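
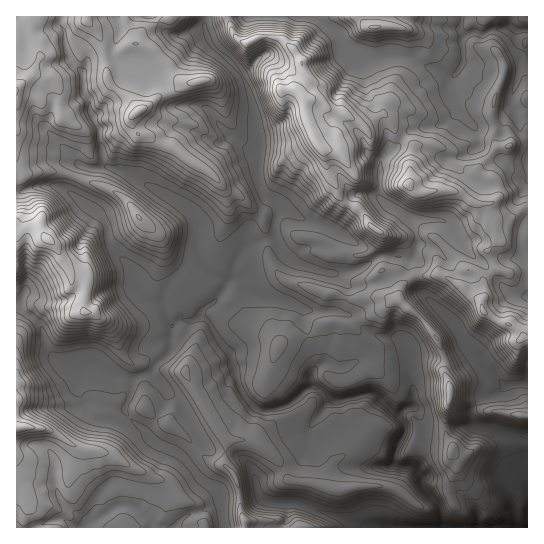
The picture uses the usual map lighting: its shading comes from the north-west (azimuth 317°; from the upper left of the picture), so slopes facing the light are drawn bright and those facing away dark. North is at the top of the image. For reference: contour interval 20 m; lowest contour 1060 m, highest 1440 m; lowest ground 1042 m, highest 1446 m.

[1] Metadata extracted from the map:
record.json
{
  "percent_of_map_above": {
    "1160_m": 95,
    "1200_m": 75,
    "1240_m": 48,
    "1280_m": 30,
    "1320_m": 17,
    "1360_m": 6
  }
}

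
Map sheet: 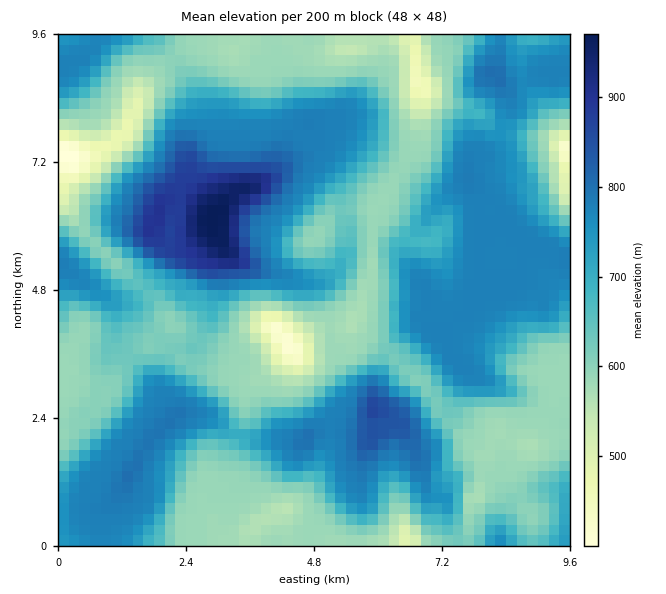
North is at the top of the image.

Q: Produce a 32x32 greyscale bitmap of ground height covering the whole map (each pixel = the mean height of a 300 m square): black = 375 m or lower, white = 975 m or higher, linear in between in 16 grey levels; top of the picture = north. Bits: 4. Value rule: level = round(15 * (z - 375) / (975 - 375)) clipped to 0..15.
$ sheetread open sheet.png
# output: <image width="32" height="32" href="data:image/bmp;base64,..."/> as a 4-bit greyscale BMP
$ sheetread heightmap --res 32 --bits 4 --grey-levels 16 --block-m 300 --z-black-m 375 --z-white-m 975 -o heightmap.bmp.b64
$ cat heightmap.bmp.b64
<image width="32" height="32" href="data:image/bmp;base64,Qk12AgAAAAAAAHYAAAAoAAAAIAAAACAAAAABAAQAAAAAAAACAAATCwAAEwsAABAAAAAAAAAAAAAAABEREQAiIiIAMzMzAERERABVVVUAZmZmAHd3dwCIiIgAmZmZAKqqqgC7u7sAzMzMAN3d3QDu7u4A////AJqqqHVVVVVVVVVTRmZ5h3mqqql1VVVVVVZ3ZGeGaHZoqqqqllVVVVVomXaJllZmaJqqqpdVVVVmeaqHqpZVZniaqrqXZVVniIqqmaqGVVZneKqqqGZmeaqau6q6dlVVVmeaqqmHeJqrqry7unVVVVVmaaq6qZeJqqq8zLhmVVVVVmeaqqqGZ3iqvMumdmZlVVVmeqqYZVVWiau5doiYdlVVZnmYdlVVRFeal2eaqXVVVWZndmZVUyNVZ3Z5qqhmVVVnZmZmZUISVVVnmqqphmZlZ3ZmZ2UxJFVVaaqqqZiHdniHZnh1Q0VVVWmqqqqqqYmZh3iIh2d4dlVpqqqqqqmqmHeJq7qqqphlaaqqqqqqqoZ5rM3dupiIdXmpmqqqqpdnm83e7bp2Z3V4iJqqqqp2eb3d7+yqhlZ1Z4iaqqqpVYq93e/8updmZVaJmqqqh0V5vN3v/supd2VWiaqqqXU0WKvN3u7suph2VniqqpljEjaKvMzM3Lqph2VnqqqYYxEjWKzLu7u6qph1Vpqql1IjMzabuqqqqqqpdVaKqpdTVVQ1iqqqqqqqqXVVeYmYZXZlNGiZmYmaqql1NGeKqYiYZURXiHdmd3iHZCNpqqqqqoZVVmZVVVVVZlQkaLuqqqqoZmZVVVVVVVVUNVeqqqqqqYd2VVVVVVVFVDVnmpiZ"/>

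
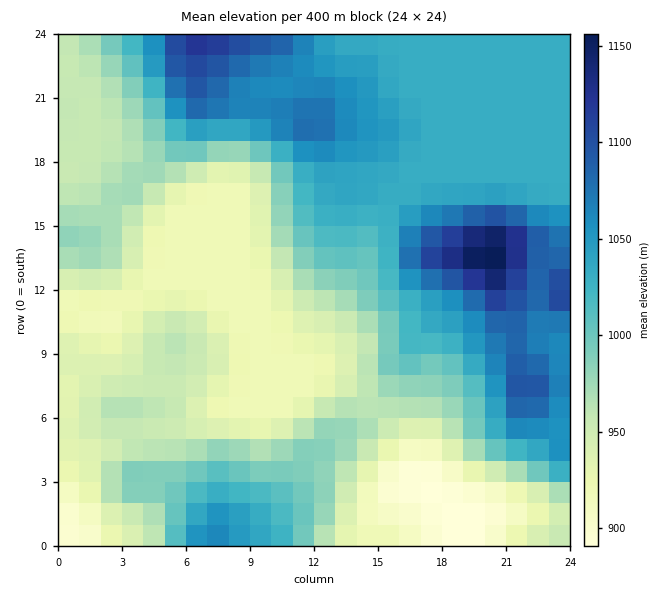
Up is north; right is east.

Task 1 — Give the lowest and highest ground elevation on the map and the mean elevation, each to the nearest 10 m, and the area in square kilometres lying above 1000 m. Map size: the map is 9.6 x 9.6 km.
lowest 890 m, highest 1160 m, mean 990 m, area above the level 41.8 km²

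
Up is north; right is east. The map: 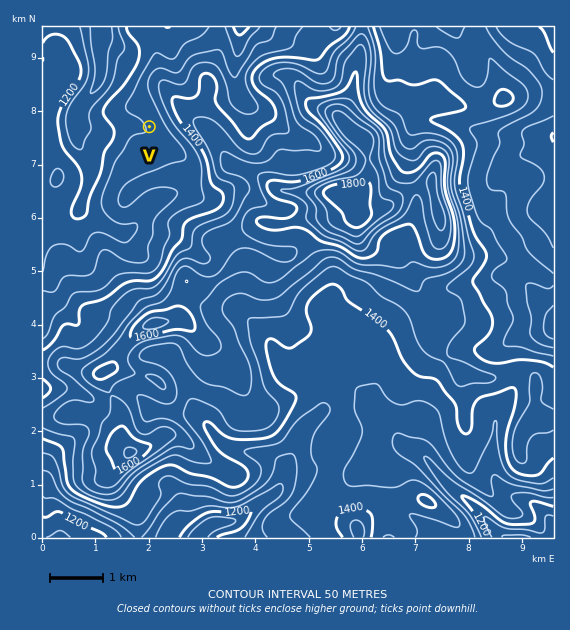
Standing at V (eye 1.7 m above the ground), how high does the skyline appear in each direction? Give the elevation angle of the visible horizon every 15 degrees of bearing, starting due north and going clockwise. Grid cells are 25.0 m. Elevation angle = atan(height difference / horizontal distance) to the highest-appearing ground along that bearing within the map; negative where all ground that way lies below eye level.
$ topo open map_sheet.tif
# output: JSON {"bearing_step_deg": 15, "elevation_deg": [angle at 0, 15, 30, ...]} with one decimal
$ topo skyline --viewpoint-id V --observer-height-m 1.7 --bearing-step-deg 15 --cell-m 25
{"bearing_step_deg": 15, "elevation_deg": [3.8, 7.6, 10.9, 13.3, 14.5, 14.3, 12.9, 10.4, 8.8, 6.9, 6.5, 6.5, 6.3, 3.6, 1.8, 0.7, -0.1, -0.6, -0.8, -0.5, -0.9, 0.1, 0.9, 1.7]}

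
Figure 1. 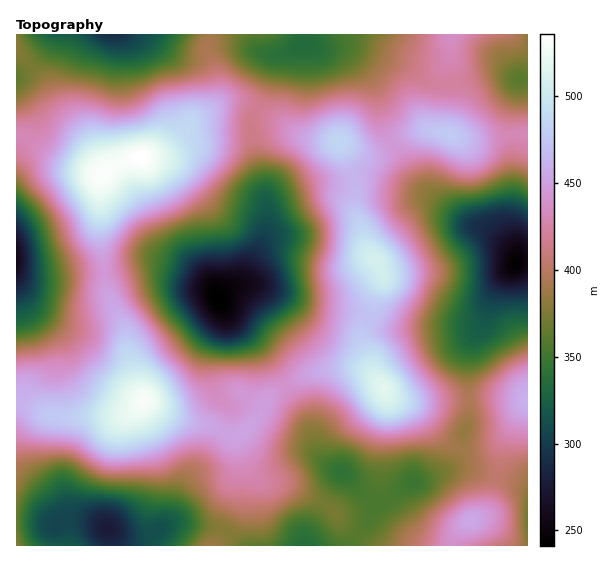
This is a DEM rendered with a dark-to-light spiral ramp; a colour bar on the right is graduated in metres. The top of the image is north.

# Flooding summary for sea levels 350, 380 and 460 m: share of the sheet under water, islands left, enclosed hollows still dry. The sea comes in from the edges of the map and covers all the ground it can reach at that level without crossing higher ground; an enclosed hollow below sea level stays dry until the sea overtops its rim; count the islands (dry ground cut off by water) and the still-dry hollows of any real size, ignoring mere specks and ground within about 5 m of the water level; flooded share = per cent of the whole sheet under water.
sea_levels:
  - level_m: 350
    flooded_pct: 12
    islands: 0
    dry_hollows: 2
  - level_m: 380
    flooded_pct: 25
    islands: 0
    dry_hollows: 1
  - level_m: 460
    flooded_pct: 82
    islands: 3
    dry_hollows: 0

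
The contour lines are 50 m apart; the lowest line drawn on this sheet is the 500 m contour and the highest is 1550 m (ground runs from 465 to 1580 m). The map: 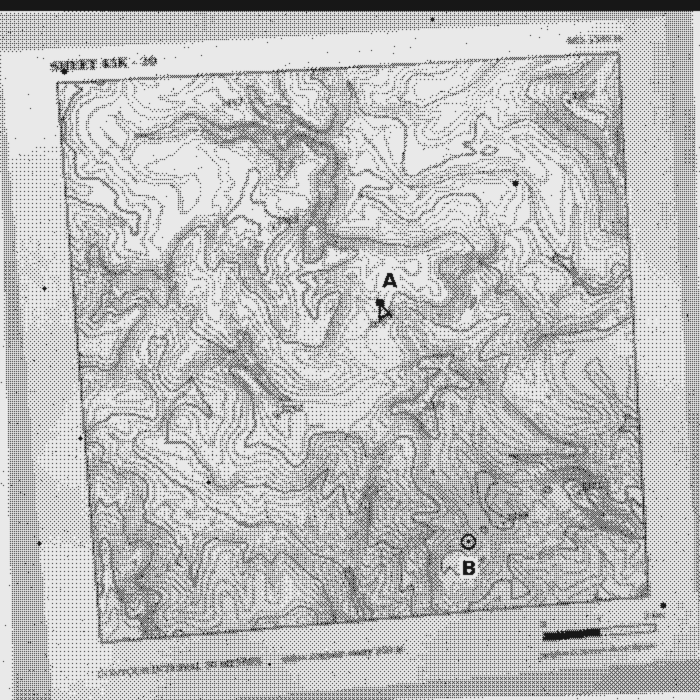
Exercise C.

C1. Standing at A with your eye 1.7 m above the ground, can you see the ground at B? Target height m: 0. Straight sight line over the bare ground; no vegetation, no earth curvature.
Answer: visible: false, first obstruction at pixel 404 368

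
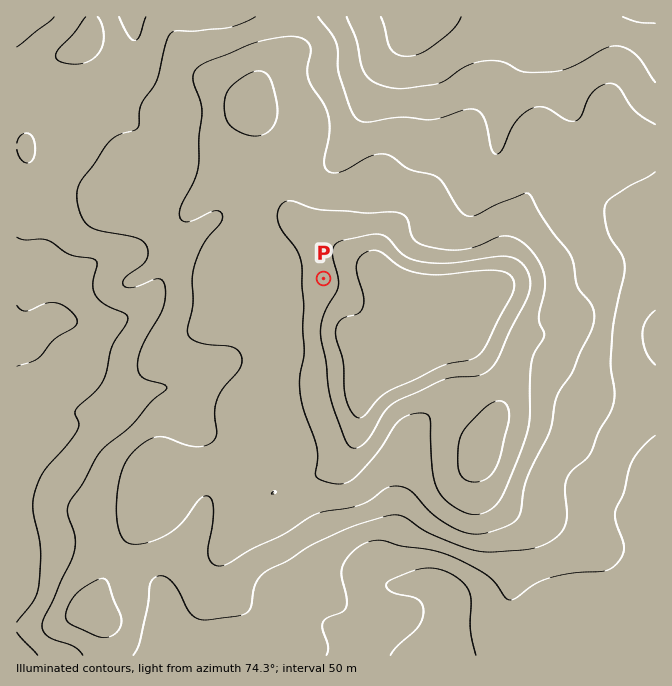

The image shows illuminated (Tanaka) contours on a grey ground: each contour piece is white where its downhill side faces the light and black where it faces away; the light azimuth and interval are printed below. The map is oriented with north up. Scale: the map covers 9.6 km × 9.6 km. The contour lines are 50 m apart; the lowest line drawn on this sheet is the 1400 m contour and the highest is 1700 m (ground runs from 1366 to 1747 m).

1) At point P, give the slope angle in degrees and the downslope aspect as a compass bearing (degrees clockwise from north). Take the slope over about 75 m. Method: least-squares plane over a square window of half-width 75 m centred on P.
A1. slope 6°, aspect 264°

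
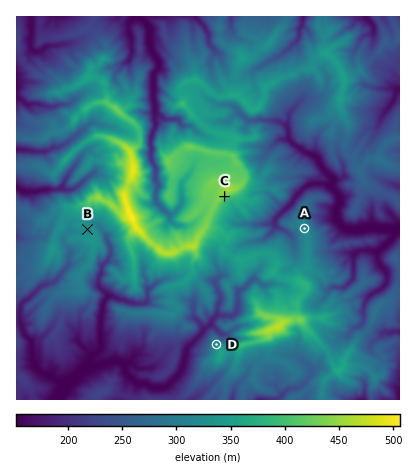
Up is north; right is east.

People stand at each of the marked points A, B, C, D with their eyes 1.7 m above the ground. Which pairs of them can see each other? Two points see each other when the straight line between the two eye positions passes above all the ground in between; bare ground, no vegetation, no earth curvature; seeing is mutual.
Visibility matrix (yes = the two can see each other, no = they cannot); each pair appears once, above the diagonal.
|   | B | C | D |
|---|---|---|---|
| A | no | yes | no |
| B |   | no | no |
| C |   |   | yes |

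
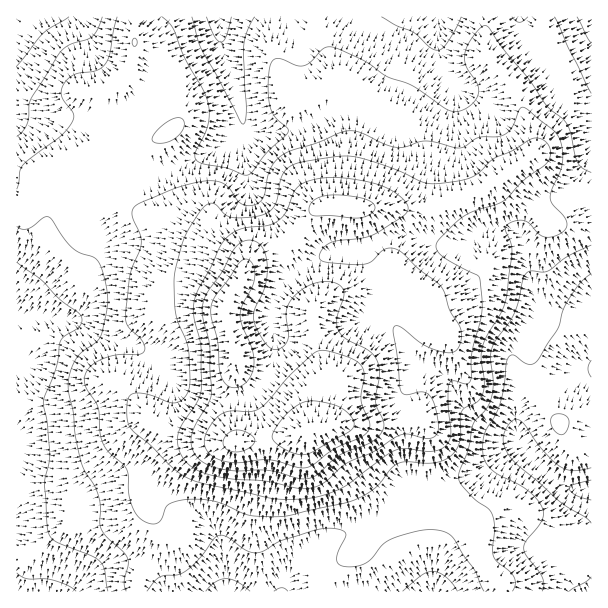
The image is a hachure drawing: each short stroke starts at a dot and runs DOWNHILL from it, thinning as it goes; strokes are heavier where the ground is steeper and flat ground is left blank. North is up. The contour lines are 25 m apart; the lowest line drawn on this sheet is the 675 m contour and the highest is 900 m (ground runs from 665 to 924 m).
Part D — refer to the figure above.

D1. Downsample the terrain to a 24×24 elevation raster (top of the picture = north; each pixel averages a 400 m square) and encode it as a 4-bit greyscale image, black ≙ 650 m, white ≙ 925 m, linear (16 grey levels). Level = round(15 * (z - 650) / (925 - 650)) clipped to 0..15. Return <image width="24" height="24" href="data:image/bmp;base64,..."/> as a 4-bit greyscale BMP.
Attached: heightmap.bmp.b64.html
<image width="24" height="24" href="data:image/bmp;base64,Qk2WAQAAAAAAAHYAAAAoAAAAGAAAABgAAAABAAQAAAAAACABAAATCwAAEwsAABAAAAAAAAAAAAAAABEREQAiIiIAMzMzAERERABVVVUAZmZmAHd3dwCIiIgAmZmZAKqqqgC7u7sAzMzMAN3d3QDu7u4A////ADM0VlVERFVVRFZlMzREVmZVVVVlVVZUQzRVZ3ZmZlVmVWZUQzRVZ3d3d3dmZmVUMkRWd3iZmql3ZlVDITRWeJrMzcqYd2QyMzRXiJve7v7KmXQzRERniZrM3u7KqXUzRDRniInMzd3KmYdEQzRnd3nNzN3KmZdEQzRWZ4nNu8uqmpdUQzRFeIrcq8uqqphkRERVeIrNu7uqqph1VEVVZ4m8uqqqqYh2VVVmZ4mru6qZmIh2ZmVmd4iZmru6mYh3dmZmd3iGebu6mZmHdmZmdmZleJmYiIiYdlZmd3ZUV3iHd3eJdUVmZ3ZUVmZmZmZ3ZUVmZmZUVmZmZVZmVTRWdmVEVmZlVVZlVDRVZmU0VVZVVFZURCM0ZlQ0VVVEREVUQw=="/>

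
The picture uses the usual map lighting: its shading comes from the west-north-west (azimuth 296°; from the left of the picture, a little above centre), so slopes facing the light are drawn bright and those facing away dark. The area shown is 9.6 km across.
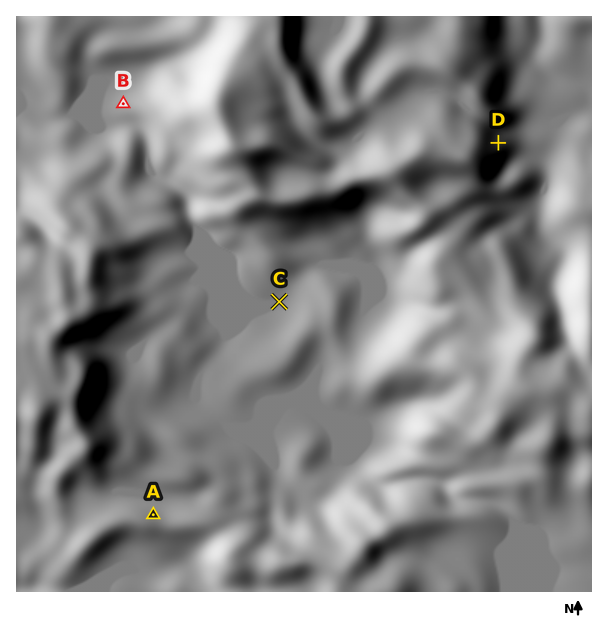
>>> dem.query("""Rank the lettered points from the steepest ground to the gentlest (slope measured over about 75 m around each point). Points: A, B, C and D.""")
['D', 'A', 'B', 'C']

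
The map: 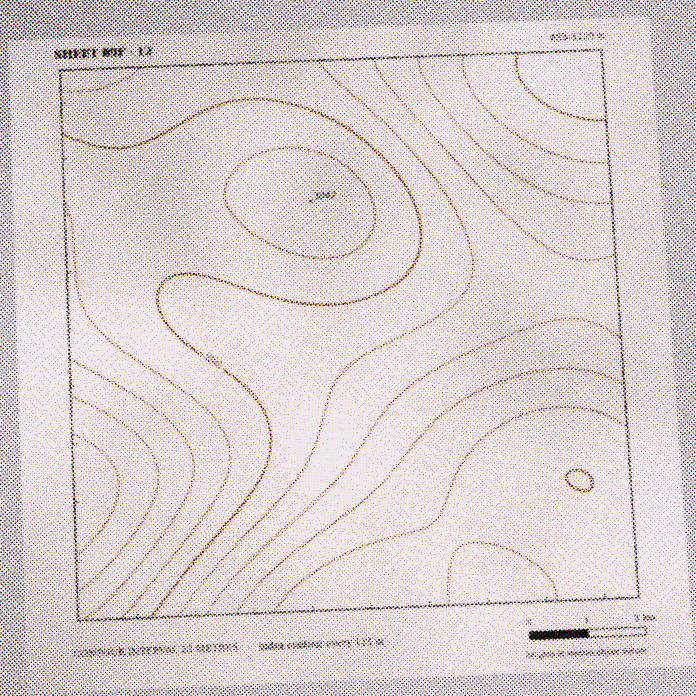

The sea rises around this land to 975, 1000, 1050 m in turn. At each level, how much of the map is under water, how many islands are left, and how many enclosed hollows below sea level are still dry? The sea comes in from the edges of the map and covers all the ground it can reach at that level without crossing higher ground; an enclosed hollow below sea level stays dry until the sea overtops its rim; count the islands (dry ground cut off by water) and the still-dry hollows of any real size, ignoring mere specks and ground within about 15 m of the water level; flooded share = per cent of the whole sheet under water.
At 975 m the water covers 48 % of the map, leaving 0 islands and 0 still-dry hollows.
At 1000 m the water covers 66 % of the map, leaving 0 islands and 0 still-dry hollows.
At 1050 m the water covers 94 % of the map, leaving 0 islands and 0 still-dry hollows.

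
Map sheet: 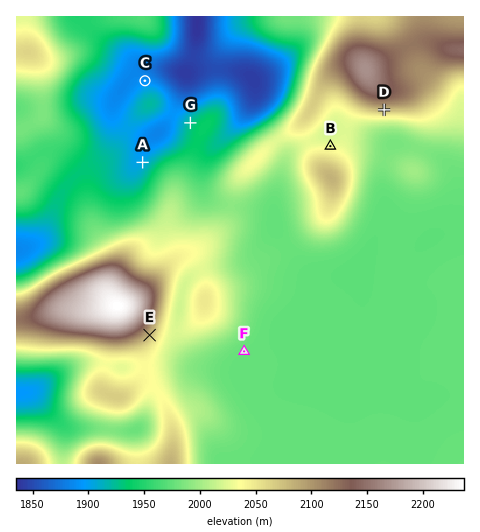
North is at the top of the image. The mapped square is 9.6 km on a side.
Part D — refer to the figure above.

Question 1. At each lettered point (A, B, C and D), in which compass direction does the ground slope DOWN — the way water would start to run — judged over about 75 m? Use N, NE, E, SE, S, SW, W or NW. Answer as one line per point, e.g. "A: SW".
A: NW
B: N
C: N
D: S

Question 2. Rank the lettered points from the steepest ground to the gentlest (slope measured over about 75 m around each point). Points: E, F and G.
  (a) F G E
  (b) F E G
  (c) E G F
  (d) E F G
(c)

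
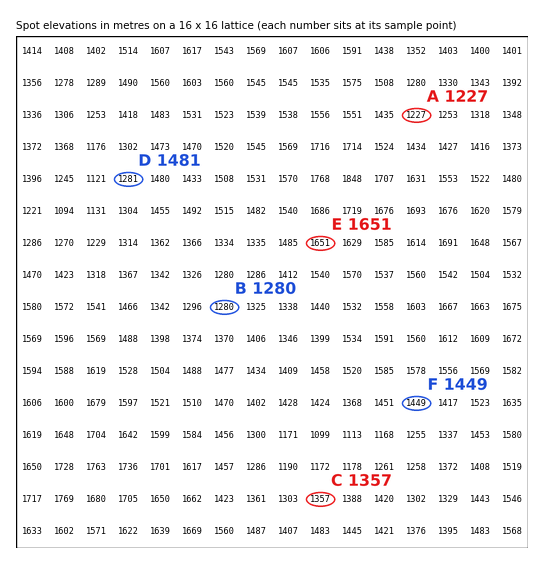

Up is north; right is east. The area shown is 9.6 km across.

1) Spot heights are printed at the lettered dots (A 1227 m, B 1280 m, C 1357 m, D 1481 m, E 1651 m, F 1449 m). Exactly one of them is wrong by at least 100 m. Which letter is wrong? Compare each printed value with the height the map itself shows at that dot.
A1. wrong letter D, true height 1281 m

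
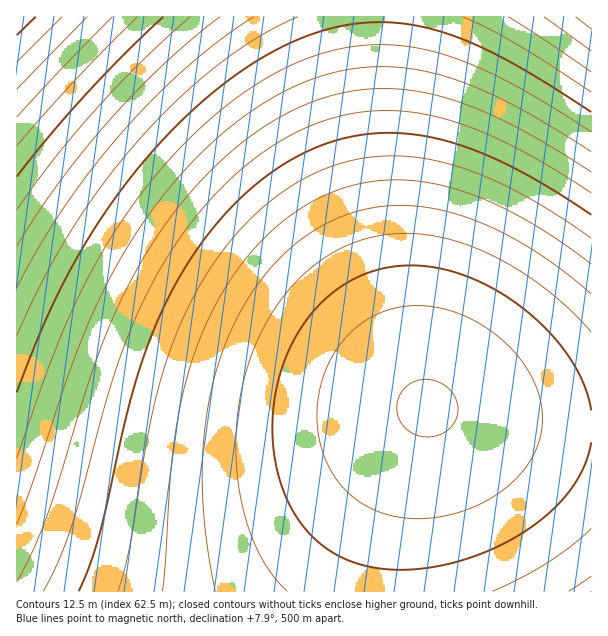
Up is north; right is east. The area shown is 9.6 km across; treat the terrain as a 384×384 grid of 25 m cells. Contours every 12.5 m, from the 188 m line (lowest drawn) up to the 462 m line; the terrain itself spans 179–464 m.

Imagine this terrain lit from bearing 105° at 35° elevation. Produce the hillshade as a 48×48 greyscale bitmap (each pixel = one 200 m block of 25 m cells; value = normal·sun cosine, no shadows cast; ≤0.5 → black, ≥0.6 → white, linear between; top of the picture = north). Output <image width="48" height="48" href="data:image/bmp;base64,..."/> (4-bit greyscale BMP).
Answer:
<image width="48" height="48" href="data:image/bmp;base64,Qk32BAAAAAAAAHYAAAAoAAAAMAAAADAAAAABAAQAAAAAAIAEAAATCwAAEwsAABAAAAAAAAAAAAAAABEREQAiIiIAMzMzAERERABVVVUAZmZmAHd3dwCIiIgAmZmZAKqqqgC7u7sAzMzMAN3d3QDu7u4A////AIiIiImZmZmZqqqqqru7u7zMzMzM3d3d3YiIiIiZmZmZmqqqqqu7u7vMzMzM3d3d3YiIiIiImZmZmaqqqqu7u7vMzMzM3d3d3YiIiIiIiZmZmZqqqqq7u7u8zMzM3d3d3XeIiIiIiJmZmZmqqqqru7u8zMzMzd3d3Xd4iIiIiImZmZmaqqqru7u7zMzMzd3d3Xd3iIiIiIiZmZmaqqqqu7u7zMzMzd3d3Xd3eIiIiIiJmZmZqqqqu7u7zMzMzd3d3Xd3d4iIiIiImZmZmqqqq7u7vMzMzN3d3Xd3d3iIiIiIiZmZmqqqq7u7vMzMzN3d3Xd3d3eIiIiIiZmZmaqqqru7vMzMzN3d3Xd3d3d3iIiIiJmZmZqqqru7u8zMzN3d3Xd3d3d3eIiIiImZmZqqqqu7u8zMzM3d3Xd3d3d3d4iIiIiZmZmqqqu7u8zMzM3d3Xd3d3d3d3iIiIiZmZmqqqu7u7zMzM3d3Xd3d3d3d3iIiIiJmZmqqqq7u7zMzM3d3Xd3d3d3d3eIiIiJmZmaqqq7u7zMzMzd3Xd3d3d3d3d4iIiImZmaqqq7u7zMzMzd3Xd3d3d3d3d3iIiImZmaqqq7u7vMzMzd3Xd3d3d3d3d3iIiIiZmZqqqru7vMzMzd3Xd3d3d3d3d3eIiIiZmZqqqru7vMzMzN3Xd3d3d3d3d3eIiIiZmZqqqru7vMzMzN3XZmZnd3d3d3d4iIiZmZqqqru7vMzMzN3WZmZmZ3d3d3d4iIiJmZmqqru7vMzMzN3WZmZmZnd3d3d4iIiJmZmqqru7vMzMzM3WZmZmZmd3d3d3iIiJmZmqqqu7u8zMzM3WZmZmZmd3d3d3iIiJmZmqqqu7u8zMzM3WZmZmZmZ3d3d3iIiImZmqqqu7u8zMzM3WZmZmZmZ3d3d3iIiImZmqqqu7u8zMzM3WZmZmZmZnd3d3eIiImZmqqqu7u8zMzM3WZmZmZmZnd3d3eIiImZmqqqu7u8zMzM3WZmZmZmZnd3d3eIiImZmqqqu7u8zMzM3WZmZmZmZmd3d3eIiImZmqqqu7u8zMzM3WZmZmZmZmd3d3eIiImZmqqqu7u8zMzM3WZmZmZmZmd3d3eIiImZmqqqu7u8zMzM3WZmZmZmZmd3d3eIiImZmqqqu7u8zMzM3WZmZmZmZmd3d3eIiImZmqqqu7u8zMzM3XZmZmZmZmd3d3eIiImZmqqqu7vMzMzM3XZmZmZmZmd3d3eIiImZmqqru7vMzMzN3XZmZmZmZmd3d3eIiImZmqqru7vMzMzN3XdmZmZmZmd3d3eIiImZmqqru7vMzMzN3XdmZmZmZmd3d3eIiImZmqqru7vMzMzN3XdmZmZmZmd3d3eIiImZmqqru7vMzMzd3Xd2ZmZmZnd3d3eIiImZmqqru7vMzMzd3Xd2ZmZmZnd3d3eIiImZmqqru7zMzMzd3Xd3ZmZmZnd3d3eIiJmZmqqru7zMzMzd3Xd3ZmZmZnd3d3eIiJmZmqqru7zMzM3d3Xd3dmZmZ3d3d3iIiJmZmqqru7zMzM3d3Q=="/>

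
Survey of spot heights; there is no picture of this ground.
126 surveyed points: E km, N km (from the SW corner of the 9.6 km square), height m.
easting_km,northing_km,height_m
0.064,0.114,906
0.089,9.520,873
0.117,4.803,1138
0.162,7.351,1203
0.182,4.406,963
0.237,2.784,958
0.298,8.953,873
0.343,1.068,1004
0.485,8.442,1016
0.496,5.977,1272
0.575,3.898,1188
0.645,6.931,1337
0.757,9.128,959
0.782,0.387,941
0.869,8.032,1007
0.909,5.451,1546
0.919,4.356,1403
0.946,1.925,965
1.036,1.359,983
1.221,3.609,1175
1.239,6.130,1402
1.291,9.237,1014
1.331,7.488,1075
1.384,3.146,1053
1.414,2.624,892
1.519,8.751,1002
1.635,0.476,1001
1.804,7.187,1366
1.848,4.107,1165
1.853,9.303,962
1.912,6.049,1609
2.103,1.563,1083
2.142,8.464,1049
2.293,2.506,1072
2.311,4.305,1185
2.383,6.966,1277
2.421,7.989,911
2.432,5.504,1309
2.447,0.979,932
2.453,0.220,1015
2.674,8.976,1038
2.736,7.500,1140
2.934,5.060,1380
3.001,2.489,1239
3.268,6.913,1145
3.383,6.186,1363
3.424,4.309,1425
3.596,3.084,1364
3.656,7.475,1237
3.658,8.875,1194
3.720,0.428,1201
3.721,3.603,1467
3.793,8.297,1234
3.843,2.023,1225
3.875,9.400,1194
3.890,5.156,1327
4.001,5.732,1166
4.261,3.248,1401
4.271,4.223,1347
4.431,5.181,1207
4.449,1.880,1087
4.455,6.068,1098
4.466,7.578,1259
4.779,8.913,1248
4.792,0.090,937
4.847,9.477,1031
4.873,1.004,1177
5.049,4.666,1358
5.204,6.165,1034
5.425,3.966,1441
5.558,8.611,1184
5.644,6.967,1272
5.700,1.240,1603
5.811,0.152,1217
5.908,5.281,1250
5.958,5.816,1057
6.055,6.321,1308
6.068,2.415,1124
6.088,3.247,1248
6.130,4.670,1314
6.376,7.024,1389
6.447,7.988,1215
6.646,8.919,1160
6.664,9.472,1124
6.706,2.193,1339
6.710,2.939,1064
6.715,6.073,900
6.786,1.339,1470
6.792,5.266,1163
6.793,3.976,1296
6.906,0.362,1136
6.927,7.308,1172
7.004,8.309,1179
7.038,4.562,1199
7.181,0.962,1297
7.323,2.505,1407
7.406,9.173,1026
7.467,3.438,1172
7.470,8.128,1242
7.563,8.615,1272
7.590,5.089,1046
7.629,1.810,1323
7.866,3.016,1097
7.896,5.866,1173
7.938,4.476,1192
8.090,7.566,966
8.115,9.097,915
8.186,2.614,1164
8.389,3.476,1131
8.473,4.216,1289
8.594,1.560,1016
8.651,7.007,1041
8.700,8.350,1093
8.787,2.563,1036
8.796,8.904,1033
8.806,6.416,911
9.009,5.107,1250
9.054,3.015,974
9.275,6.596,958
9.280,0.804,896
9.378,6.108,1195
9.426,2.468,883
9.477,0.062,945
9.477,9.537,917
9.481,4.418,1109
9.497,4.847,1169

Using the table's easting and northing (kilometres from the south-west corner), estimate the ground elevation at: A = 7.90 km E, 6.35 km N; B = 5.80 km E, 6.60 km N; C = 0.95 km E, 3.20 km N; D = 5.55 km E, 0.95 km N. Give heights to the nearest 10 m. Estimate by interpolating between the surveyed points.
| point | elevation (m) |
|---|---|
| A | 1060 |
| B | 1320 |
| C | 1000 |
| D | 1540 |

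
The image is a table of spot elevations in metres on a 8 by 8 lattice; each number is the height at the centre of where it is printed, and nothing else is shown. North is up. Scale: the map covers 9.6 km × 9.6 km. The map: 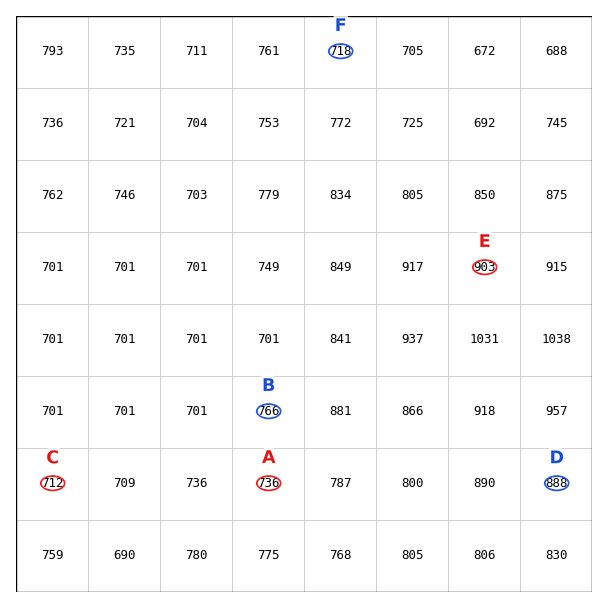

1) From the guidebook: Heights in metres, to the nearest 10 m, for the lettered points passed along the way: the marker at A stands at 740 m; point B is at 770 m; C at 710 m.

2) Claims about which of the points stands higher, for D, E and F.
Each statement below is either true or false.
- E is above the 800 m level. true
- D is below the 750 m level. false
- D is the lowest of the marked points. false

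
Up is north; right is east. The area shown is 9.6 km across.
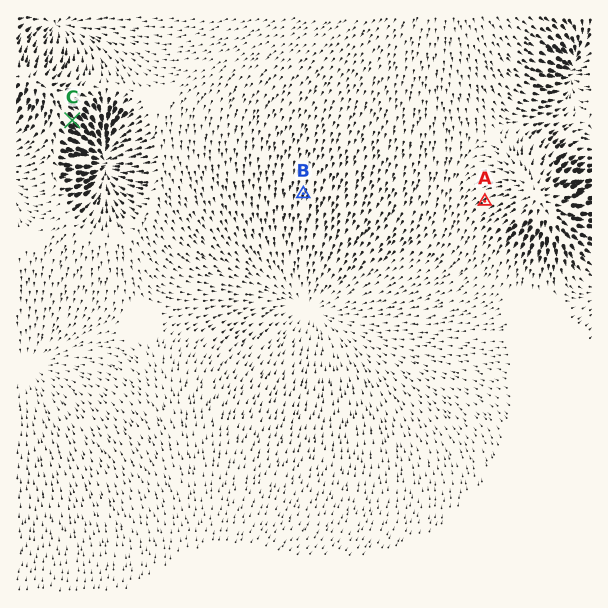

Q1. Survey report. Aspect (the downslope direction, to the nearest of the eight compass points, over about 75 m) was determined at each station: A SW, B S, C SE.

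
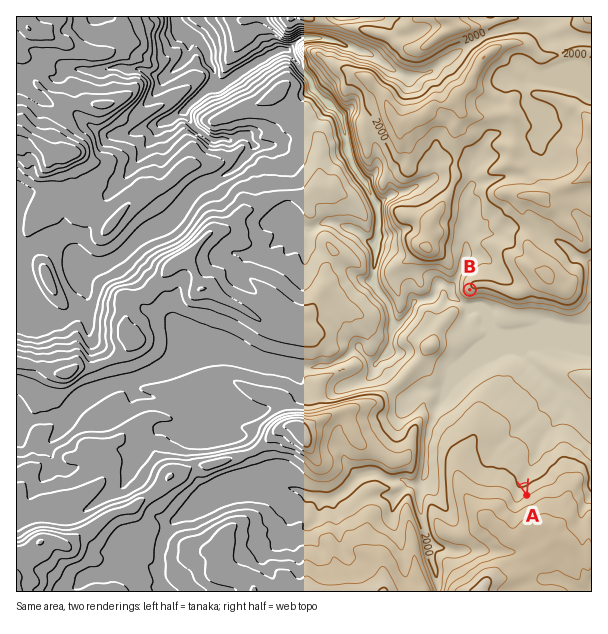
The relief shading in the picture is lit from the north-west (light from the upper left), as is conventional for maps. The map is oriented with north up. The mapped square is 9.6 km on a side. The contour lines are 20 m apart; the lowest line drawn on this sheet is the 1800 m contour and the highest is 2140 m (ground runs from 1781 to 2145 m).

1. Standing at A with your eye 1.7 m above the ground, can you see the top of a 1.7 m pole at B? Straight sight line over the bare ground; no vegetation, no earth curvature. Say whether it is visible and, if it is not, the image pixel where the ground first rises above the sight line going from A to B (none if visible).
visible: true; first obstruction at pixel None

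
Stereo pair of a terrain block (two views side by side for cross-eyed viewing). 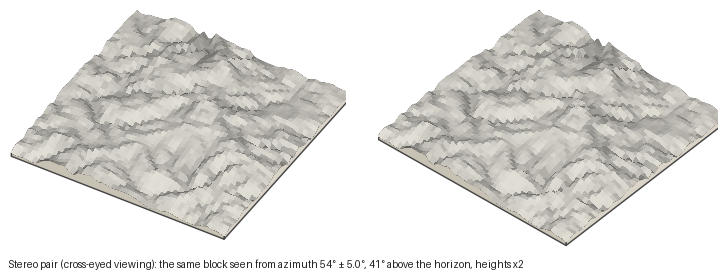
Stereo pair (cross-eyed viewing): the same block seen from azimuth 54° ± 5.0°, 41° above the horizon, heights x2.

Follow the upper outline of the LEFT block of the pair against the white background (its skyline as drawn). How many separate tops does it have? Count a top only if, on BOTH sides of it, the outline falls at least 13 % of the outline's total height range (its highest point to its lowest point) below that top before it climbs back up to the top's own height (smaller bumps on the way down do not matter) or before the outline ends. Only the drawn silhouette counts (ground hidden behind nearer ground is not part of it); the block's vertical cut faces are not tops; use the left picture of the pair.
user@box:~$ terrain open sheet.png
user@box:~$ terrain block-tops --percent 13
1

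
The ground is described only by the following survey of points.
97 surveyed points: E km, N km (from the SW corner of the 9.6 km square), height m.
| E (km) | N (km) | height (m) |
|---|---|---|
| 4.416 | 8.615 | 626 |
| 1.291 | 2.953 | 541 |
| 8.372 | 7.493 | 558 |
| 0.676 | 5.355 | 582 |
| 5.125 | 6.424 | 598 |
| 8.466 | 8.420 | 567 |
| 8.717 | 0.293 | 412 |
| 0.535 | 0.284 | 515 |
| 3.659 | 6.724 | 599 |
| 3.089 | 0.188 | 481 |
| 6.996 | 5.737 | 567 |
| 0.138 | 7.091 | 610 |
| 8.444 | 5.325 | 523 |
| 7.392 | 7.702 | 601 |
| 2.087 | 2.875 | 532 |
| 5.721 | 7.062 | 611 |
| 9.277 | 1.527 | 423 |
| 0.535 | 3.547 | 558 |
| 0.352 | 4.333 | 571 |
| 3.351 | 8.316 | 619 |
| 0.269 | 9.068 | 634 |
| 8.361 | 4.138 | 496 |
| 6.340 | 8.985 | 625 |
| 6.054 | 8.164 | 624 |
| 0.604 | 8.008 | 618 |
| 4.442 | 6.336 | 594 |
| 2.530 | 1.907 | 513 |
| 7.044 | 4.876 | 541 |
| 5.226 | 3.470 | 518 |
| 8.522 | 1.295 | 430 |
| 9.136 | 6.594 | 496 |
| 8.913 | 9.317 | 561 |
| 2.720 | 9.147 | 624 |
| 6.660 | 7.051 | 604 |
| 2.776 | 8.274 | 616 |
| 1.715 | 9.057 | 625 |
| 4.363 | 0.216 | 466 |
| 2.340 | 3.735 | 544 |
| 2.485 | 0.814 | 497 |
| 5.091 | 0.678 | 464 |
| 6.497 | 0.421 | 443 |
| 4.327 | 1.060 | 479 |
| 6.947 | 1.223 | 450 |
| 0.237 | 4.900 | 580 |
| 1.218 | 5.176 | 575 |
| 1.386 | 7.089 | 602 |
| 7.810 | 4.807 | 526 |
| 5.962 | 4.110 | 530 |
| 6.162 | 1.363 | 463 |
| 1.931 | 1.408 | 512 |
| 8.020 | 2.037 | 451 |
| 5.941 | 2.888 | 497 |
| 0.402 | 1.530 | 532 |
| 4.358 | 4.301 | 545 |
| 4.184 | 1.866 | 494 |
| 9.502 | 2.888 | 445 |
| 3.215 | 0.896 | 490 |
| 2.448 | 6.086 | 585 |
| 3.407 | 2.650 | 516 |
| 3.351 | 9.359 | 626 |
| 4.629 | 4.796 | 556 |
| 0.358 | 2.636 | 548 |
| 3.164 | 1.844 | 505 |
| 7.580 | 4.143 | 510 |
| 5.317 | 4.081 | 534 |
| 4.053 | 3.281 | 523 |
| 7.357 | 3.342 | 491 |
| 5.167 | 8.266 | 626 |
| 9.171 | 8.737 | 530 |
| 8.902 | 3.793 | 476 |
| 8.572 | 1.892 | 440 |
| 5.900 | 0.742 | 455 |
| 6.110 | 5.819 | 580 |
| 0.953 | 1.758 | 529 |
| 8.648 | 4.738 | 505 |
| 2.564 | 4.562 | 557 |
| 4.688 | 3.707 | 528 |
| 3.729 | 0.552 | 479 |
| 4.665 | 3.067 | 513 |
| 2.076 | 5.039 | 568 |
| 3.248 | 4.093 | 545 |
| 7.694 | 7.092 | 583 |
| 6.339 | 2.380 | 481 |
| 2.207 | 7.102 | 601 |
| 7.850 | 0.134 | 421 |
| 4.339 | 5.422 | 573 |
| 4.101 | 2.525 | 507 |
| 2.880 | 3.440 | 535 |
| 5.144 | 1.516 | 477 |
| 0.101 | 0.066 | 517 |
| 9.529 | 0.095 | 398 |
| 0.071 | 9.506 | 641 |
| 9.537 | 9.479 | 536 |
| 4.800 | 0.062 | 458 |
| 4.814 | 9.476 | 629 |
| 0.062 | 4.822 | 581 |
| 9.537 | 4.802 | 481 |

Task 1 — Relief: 396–642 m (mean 543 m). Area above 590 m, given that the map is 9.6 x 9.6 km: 26.3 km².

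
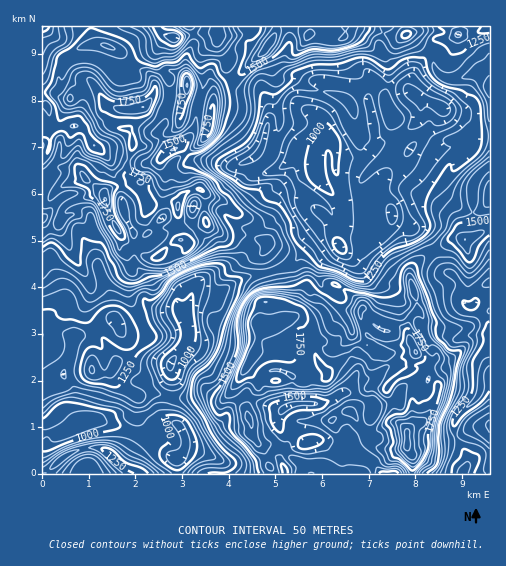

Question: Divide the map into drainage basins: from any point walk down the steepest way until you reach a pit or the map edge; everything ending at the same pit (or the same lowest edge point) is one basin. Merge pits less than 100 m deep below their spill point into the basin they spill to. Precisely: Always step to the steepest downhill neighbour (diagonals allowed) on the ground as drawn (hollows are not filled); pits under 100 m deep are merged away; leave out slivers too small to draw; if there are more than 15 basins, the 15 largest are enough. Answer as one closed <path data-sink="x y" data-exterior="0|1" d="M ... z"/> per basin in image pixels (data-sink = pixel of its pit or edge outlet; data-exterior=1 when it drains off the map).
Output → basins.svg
<path data-sink="317 176" data-exterior="0" d="M358 26l-12 0-1 10-7 4-28-6 0-8-18 0-14 4-12 19-25 24-26 15-6 42-4 7-8 9-24 17-3 5 2 17 8 15 4-6 10-5 6 0 4 3 1 28 9 10 9 5 21 0 23 6-2 13 10 21 1 21-2 7 8 17 16-5 13 0 9-7 11-21 6-2 18 13 11 13 16 10 20 6 5 5 4-15 7-7-2-12-6-21 2-9 12-12 27-16 15 0 8-5-2-49 4-8 14-13 0-84-9-7-8 0-17 6-11-2-10-8-2-18-21-17-5-1-13 2-19-6z"/><path data-sink="71 429" data-exterior="0" d="M104 45l-19 1-19 9-4 4-2 25 10 8 1 6 26-7 10 13 14 5-3 5-1 12 4 3 7 0 4 5 1 12-6 18 0 11 9 7-26 6-5 4-1 6-1-6-15-11-9-11-18-3-4-4 3-14-2-5-12-1-4 1 1 330 3 0 20-19 23-8 15 3 12 9 4 0 12-16 4-10 2-9-4-10 4-16-16-10-10-11 2-12 20-12 13-14 0-6-6-15-11-20-2-10 4-16-5-16-7-5 1-14 24 20 10 1 17-15 13-3 9-11 13-6-3-7 0-24-4-3-6 0-10 5-4 6-8-15-2-17 8-10 19-12 8-9 5-11 2-20-25-11 0-16-4-4-17-5-10 9-1 5-2-5-7-6-15-7-13-16z"/><path data-sink="171 364" data-exterior="0" d="M206 223l-12 6-9 11-13 3-17 15-10-1-24-20-1 14 7 5 5 16-4 16 2 10 11 20 6 15 0 6-13 14-20 12-2 12 10 11 14 8 21-2 17 4 13 0 20-4 9 4 9 0 15-20 17-31 5-16-3-8 3-7 2-11 1-3 9 2 2-8-1-21-10-21 2-13-23-6-21 0z"/><path data-sink="480 389" data-exterior="0" d="M489 229l-23 11-15 0-27 16-13 14-1 7 6 21 0 13 8 7 2 13-5 8-7 2-2 3 8 21 14 9 4 10 0 8-6 16-7 12-10 4-8 7 1 10 43-2 20-11 19-4z"/><path data-sink="285 408" data-exterior="0" d="M359 353l-15 4-21 23-7 0-7 3-10 0-4-2-26 0-12 3 1 3-8 12-4 11 6 17 0 8 12 15 3 13 7 11 26 0 4-8 7-1 12 2 9 7 15 0-7-37-8-15 1-3 12-7 6 1 16 21 7-1 16-10 10 0-4-6-9-29-7 0-4-3-4-20z"/><path data-sink="176 459" data-exterior="0" d="M234 386l-5 8-8 5-14-5-20 4-13 0-17-4-20 2-3 18 4 10-2 9-9 17-7 9-3 0 13 9 9 2 3 4 130 0-8-24-12-15 0-8-5-15-11-18z"/><path data-sink="43 27" data-exterior="1" d="M90 26l-48 1 0 116 16 1 2 5-3 14 4 4 18 3 9 11 15 11 1 6 1-6 5-4 26-6-9-7 0-11 6-18-1-12-4-5-7 0-4-3 1-12 3-5-14-5-10-13-26 7-1-6-10-8 2-25 19-12 16-3-4-3z"/><path data-sink="173 37" data-exterior="0" d="M190 26l-98 0-1 6 4 12 9 1 14 5 13 16 15 7 7 6 2 5 1-5 10-9 12 3 9 5-1-18 8-17 0-8z"/><path data-sink="458 35" data-exterior="0" d="M489 26l-82 0-1 8 6 1 21 17 2 18 8 7 13 3 17-6 8 0 8 7z"/><path data-sink="463 473" data-exterior="1" d="M489 425l-18 3-20 11-43 2-1 7 6 10-1 15 77 1z"/><path data-sink="218 34" data-exterior="0" d="M246 26l-56 1 4 8 0 8-8 17 1 35 1 2 24 8 2-1 0-17-4-7 0-7 2-4 7-7 20-9 7 0 10 5 6-6-12-9z"/><path data-sink="393 473" data-exterior="1" d="M348 411l-16 9 8 17 1 12 3 6 0 9 4 10 64-1 1-15-6-12-10 4-17-2-5-2-4-3-2-7-7-7-6-12z"/><path data-sink="88 473" data-exterior="1" d="M96 447l-17 3-13 5-19 18 94 0-2-3-16-5-16-14z"/>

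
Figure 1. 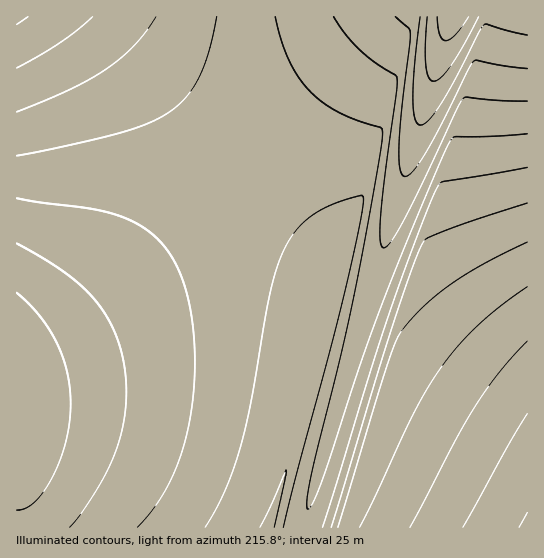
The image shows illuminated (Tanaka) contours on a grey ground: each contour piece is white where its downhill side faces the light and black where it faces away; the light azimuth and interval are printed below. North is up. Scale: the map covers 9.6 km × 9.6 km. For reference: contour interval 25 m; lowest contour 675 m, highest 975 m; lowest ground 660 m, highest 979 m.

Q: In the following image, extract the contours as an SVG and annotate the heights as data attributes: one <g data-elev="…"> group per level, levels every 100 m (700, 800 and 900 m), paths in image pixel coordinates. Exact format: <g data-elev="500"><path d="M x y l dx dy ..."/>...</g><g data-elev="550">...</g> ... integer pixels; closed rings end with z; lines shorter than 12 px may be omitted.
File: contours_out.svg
<g data-elev="700"><path d="M479 17l-28 48-9 11-8 5-3 0-2-4-3-11-1-20 2-29"/></g><g data-elev="800"><path d="M17 198l81 12 19 5 16 6 16 10 14 14 11 16 8 18 8 31 4 35 0 37-4 37-8 32-12 30-15 25-18 21"/><path d="M527 134l-36 2-36 1-5 4-25 56-37 92-27 72-39 120-9 22-3 5-3 1 0-12 4-23 30-121 16-74 21-114 4-34-1-3-26-8-20-9-14-10-12-11-11-14-9-17-8-20-6-22"/></g><g data-elev="900"><path d="M527 287l-26 19-24 20-20 21-18 23-26 45-53 112"/><path d="M17 24l11-7"/></g>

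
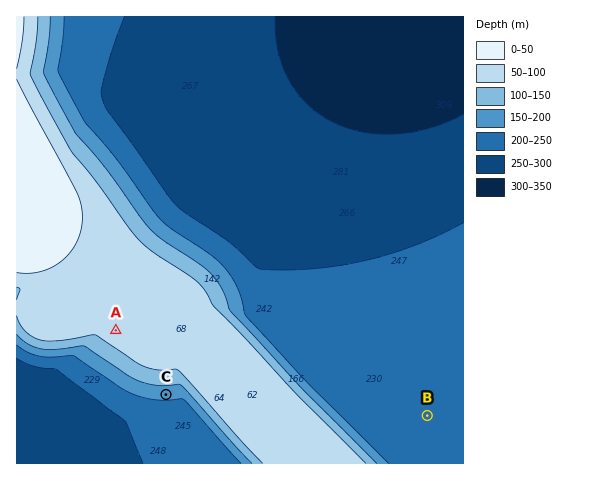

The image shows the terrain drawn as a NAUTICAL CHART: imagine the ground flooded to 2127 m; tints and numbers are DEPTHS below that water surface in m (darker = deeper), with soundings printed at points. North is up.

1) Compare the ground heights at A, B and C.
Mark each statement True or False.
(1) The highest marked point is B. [False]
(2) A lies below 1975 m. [False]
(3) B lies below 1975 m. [True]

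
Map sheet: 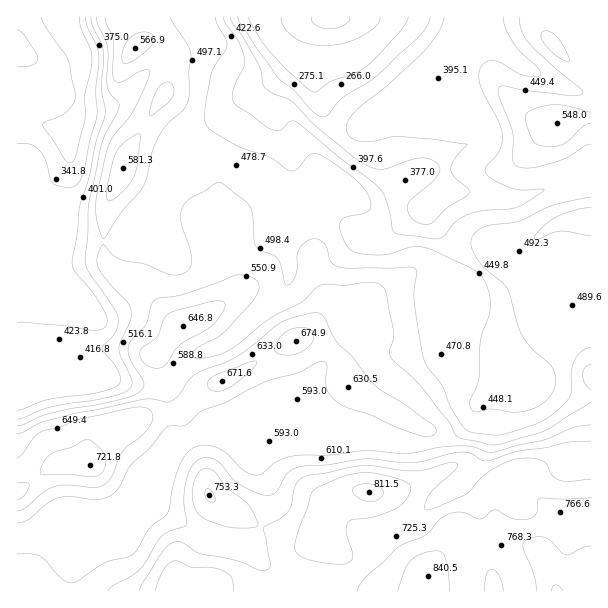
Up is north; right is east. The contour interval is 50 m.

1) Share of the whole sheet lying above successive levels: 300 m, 96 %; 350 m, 91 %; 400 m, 80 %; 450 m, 69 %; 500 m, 51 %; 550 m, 40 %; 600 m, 27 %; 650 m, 19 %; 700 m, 14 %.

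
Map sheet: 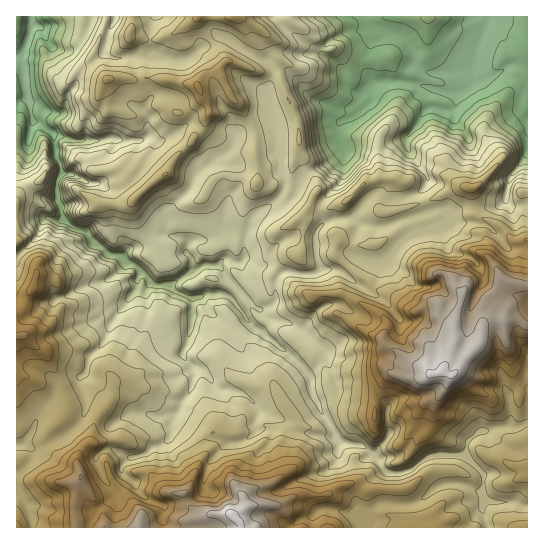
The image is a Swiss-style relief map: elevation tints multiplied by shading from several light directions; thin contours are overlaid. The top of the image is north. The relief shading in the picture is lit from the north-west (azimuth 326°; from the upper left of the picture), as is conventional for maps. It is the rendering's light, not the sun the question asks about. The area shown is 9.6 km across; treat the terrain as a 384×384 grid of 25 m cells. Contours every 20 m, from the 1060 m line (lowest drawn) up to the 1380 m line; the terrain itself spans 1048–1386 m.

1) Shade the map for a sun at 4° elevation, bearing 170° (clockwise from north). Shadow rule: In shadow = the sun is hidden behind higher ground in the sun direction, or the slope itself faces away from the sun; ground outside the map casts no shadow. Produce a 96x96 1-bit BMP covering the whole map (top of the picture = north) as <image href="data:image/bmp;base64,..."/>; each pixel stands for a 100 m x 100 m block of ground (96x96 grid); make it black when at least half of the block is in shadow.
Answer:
<image width="96" height="96" href="data:image/bmp;base64,Qk2+BAAAAAAAAD4AAAAoAAAAYAAAAGAAAAABAAEAAAAAAIAEAAATCwAAEwsAAAIAAAAAAAAA////AAAAAAAAAzw4AAgP8AAAAAAAA/4wAAwP/AAAAh8Dg/4fgAQD/AAgwj8GAf/+P8AA+A/8cH8AAP/8f8iAAAf+IP8AAP/Af9/gAAAfAH4AAD+Af6/4wAAHwAAAAJ//f7D/8CMD+AAAAZ//v/8//H/B4AB/4T//v/+P/7/wAPB/4z9////j///4BkA/7h/////x/////AA//n/////9//8/+AK/+f////////8P8A7/8P////////ABgODf+A///////8QAB+Af/wH//////4cAB4AP//3//////AeAB54H///////++AOAAD8A/n/////58AAAAAAAfD/////58AAAAAAAfB3////h4AAAAAAADAD////BwAMAAAAADAD///+BgAEAAAAACAA///8AAADYAAAAAAAf//wAAAAAAMAAAAAP/+AAAAAAAAAABAAA/4AAAAAAAAAABAAA/xAEAAAAAIAAAAAA/jIMAAAAAAAAAgz5+Ce4AgAAAAAAA83zgAf4Dug4AAAAA4HjAAPwAGB4AAAAA8eAwAPgBAHwAAAGAfYAwAfAB+PAAAAHGPAAwA+AAgfwAACACOAAwB8AADv8BADgAOAAwD4wAH/+AAD0AHAA4DggAf/8AAD2ADgAbHAAA//4AAA7ABzAWOAAfz8AAACPAB+GM8AAfD/wQgCD4A///4AAEP/wQgAB+A//fwAAAf//gwCAPgf+DgAf////g4DgD8P/AAA/////A4DgAOP/wQA////4HYfhADuB/gA////4f5/jAD4A/mA//////7/zmfwAfeAP/////3/53/gBAYAD4////n////IBAAABw////f///4IAAAA54AP///5//wAAQAA4gAP///7//gAAAAAQAJn//////AAAAAAAYH3//////AAAAAPAfH//////4AAAAAPwPgD///9/wAAAAAP4EAB///9/+AAAAAP8AAA///5/+AAAAAH+YAA///5/seAAgAD+fAB/5/7zh/4AwAAfPgA/wfyBH/8AQAAPvwA/gP/B/8+AAAAH/4Afnn/4/4fAAAgD/+Bffz/4+AfwCBgD///+/5/8/4P4DAAB/////8//9/P4AAAB///8/8f/5/P8AAAA/////+f///v+AAAB///////////+AAAB//////7/////AAAA//////7///n/gAAA//////7/xABnwAAA//////78AAAAwAAA//////z94AAAAAAAf/////z/4AAAAAAAf/////z+4AAAAAAAf/////z4AAAAAAAH//////j4AAAAACAOP/////jwGAAAAGAcH/////jwGAAAAAAID/////jgEAAAwAAAD/////jhw8I/4AAAB/////Dj5///4AAABf////Dv9////A4AAPh//8BP+////nwfwAA//8A///////g/wAAX/8AH//B///AHAAQD/4A//+AA/+AAMA4B/4A//+AAf8AwPAQB/4A///BgD4DwHgAAfwAf//h8BgHgBAAABwAf/3x+AAfH8AAAAgAYDzw/AA+H/gAAAAA="/>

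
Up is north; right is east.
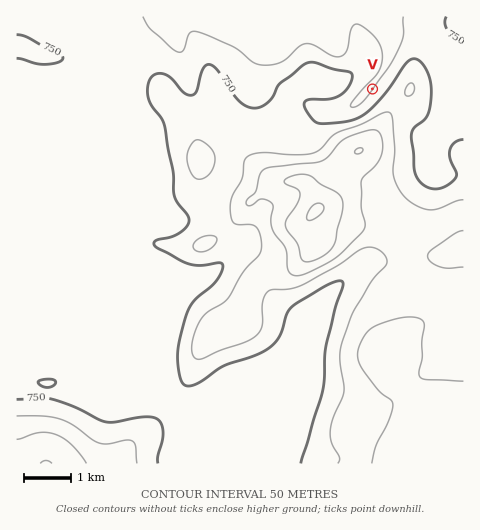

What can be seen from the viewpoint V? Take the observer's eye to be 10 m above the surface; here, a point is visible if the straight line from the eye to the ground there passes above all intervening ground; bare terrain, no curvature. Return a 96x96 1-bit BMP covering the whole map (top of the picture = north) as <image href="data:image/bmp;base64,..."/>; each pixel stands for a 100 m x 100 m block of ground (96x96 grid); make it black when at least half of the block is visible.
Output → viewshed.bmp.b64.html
<image width="96" height="96" href="data:image/bmp;base64,Qk2+BAAAAAAAAD4AAAAoAAAAYAAAAGAAAAABAAEAAAAAAIAEAAATCwAAEwsAAAIAAAAAAAAA////AAAAAAAAAAAAAAAAAAAAAAAAAAAAAAAAAAAAAAAAAAAAAAAAAAAAAAAAAAAAAAAAAAAAAAAAAAAAAAAAAAAAAAAAAAAAAAAAAAAAAAAAAAAAAAAAAAAAAAAAAAAAAAAAAAAAAAAAAAAAAAAAAAAAAAAAAAAAAAAAAAAAAAAAAAAAAAAAAAAAAAAAAAAAAAAAAAAAAAAAAAAAAAAAAAAAAAAAAAAAAAAAAAAAAAAAAAAAAAAAAAAAAAAAAAAAAAAAAAAAAAAAAAAAAAAAAAAAAAAAAAAAAAAAAAAAAAAAAAAAAAAAAAAAAAAAAAAAAAAAAAAAAAAAAAAAAAAAAAAAAAAAAAAAAAAAAAAAAAAAAAAAAAAAAAAAAAAAAAAAAAAAAAAAAAAAAAAAAAAAAAAAAAAAAAAAAAAAAAAAAAAAAAAAAAAAAAAAAAAAAAAAAAAAAAAAAAAAAAAAAAAAAAAAAAAAAAAAAAAAAAAAAAAAAAAAAAAAAAAAAAAAAAAAAAAAAAAAAAAAAAAAAAAAAAAAAAAAAAAAAAAAAAAAAAAAAAAAAAAAAAAAAAAAAAAAAAAAAAAAAAAAAAAAAAAAAAAAAAAAAAAAAAAAAAAAAAAAAAAAAAAAAAAAAAAAAAAAAAAAAAAAAAAAAAAAAAAAAAAAAAAAAAAAAAAAAAAAAAAAAAAAAAAAAAAAAAAAAAAAAAAAAAAAAAAAAAAAAAAAAAAAAAAAAAAAAAAAAAAAAAAAAAAAAAAAAAAAAAAAAAAAAAAAAAAAAAAAAAAAAAAAAAAAAAAAAAAAAAAAAAAAAAAAAAAAAAAAAAAAAAAAAAAAAAAAAAAAAAAAAAAAAAAAAAAAAAAAAAAAAAAAAAAAAAAAAAAAAAAAAAAAAAAAAAAAAAAAAAAAAAAAAAAAAAAAAAAAAAAAAAAAAAAAAAAAAAAAAAAAAAAAAAAAAAAAAAAAAAAAAAAAAAAAAAAAAAAAAAAAAAAAAAAAAAAAAAAAAAAAAAAAAAAB/gAAAAAAAAAAAAAD/gAAAAAAAAAAAAAH/AAAAAAAAAAAAAAP+AAAAAAAAAAAAAAH8AAAAAAAAAAAAAAA4AAAAAAAAAAAAAAAMAAAAAAAAAAAAAAAEAPAAAAAAAAAAAAAGA/wAAAAAAAAAAAAPh/4AAAAAAAAAAAAP//4AAAAAAAAAAAAP//8AAAAAAAAAAAAP//8AAAAAAAAAAAAAf/8AAAAAAAAAAAAAB/+AAAAAAAAAAAAAAf+AAAAAAAAAAAAAAf/AAAAAAAAAAAAAAf/gAAAAAAAAAAAAAf/wAAAAAAAAAAAAAf/4AAAAAAAAAAAAAP/4AAAAAAAAAAAAAD/4AAAAAAAAAAAAAA/8AAAAAAAAAAAAAA/8AAAAAAAAAAAAAAc8AAAAAAAAAAAAAAA8AAAAAAAAAAAAAAA8AAAAAAAAAAAAAAAcAAAAAAAAAAAAAAAcAAAAAAAAAAAAAAAeAAAAAAAAAAAAAAAfAAAAAAAAAAAAAAAfgAAAAAAAAAAAAAAP4AAAAAAAAAAAAAAPAA="/>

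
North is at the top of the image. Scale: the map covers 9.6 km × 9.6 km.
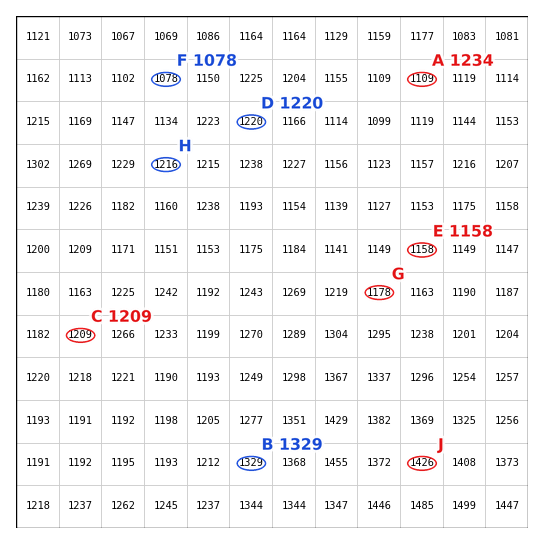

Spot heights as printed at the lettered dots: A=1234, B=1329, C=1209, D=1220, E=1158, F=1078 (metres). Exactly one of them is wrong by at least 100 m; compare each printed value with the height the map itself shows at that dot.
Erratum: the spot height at A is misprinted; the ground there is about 1109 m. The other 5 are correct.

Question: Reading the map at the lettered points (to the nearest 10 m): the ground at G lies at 1180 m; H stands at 1220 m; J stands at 1430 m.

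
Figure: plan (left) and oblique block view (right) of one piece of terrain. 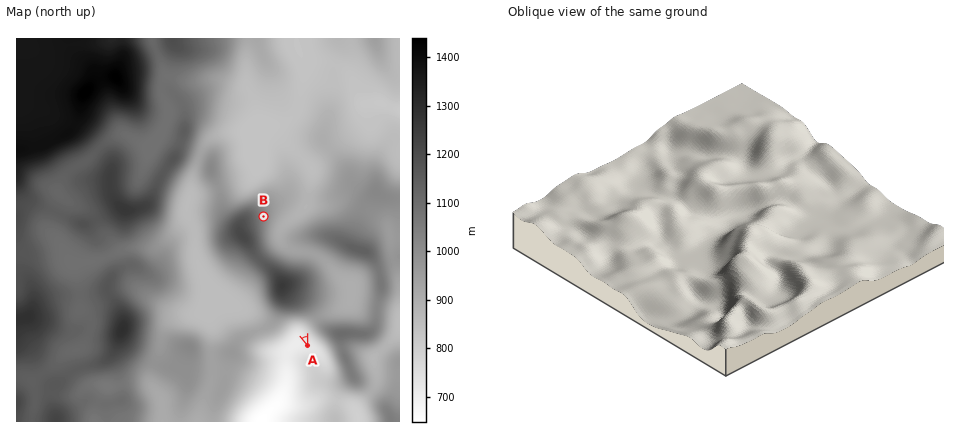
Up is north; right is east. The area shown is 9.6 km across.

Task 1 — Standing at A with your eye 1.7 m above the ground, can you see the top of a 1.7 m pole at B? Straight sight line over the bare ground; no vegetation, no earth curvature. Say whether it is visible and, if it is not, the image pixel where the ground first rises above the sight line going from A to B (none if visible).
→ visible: false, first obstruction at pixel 302 330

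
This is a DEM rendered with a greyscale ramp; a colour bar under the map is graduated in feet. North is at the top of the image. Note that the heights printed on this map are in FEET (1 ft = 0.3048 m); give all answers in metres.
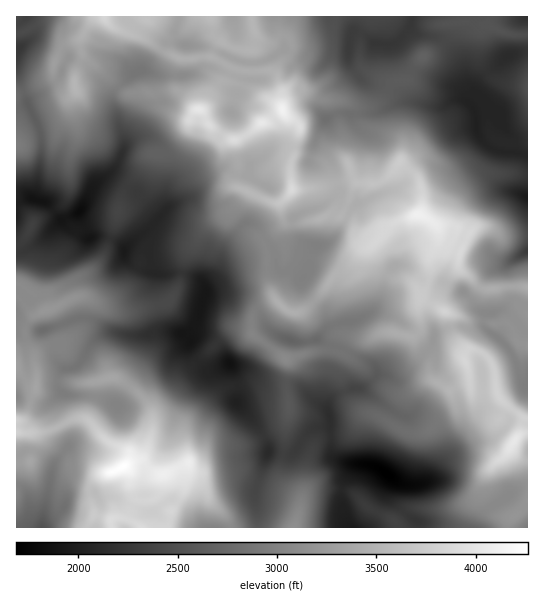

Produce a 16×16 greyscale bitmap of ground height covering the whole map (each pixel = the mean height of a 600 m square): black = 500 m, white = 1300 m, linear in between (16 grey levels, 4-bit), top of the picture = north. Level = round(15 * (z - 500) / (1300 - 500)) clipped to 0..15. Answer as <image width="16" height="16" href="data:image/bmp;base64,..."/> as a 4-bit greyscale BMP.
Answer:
<image width="16" height="16" href="data:image/bmp;base64,Qk32AAAAAAAAAHYAAAAoAAAAEAAAABAAAAABAAQAAAAAAIAAAAATCwAAEwsAABAAAAAAAAAAAAAAABEREQAiIiIAMzMzAERERABVVVUAZmZmAHd3dwCIiIgAmZmZAKqqqgC7u7sAzMzMAN3d3QDu7u4A////AGjMypV1M0aIiM3dhWUhFJmovct0QzNWnKqpqFNTVni8mJl0M1VWisqYdkI2d3ibuYh1QkeYiauZiHVDN5mqu5lEQjRXiLvNljIjNXiavN22IyRFmrq7ymNWRGequaqnQ2d1e7zId3QjeYibq8hmUzNpmImqp1VUM1m7qqqWREVU"/>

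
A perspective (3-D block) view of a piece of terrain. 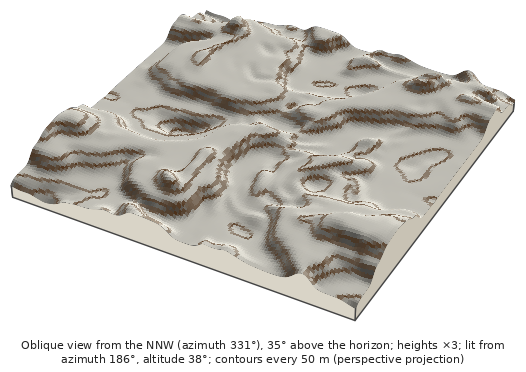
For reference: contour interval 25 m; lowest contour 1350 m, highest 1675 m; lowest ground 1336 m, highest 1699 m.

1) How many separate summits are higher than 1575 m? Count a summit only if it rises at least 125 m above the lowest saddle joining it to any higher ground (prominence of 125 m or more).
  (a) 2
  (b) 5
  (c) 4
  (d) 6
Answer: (c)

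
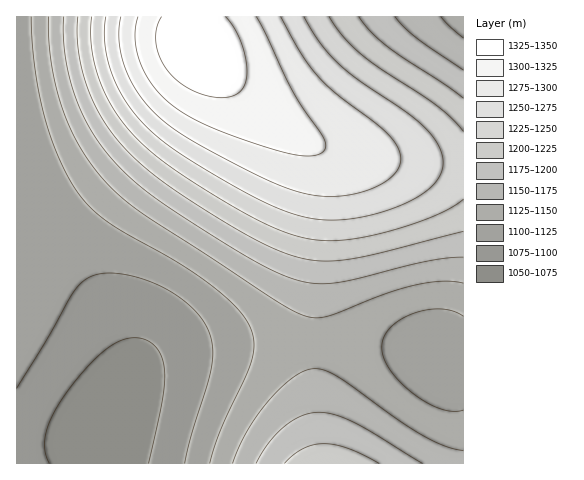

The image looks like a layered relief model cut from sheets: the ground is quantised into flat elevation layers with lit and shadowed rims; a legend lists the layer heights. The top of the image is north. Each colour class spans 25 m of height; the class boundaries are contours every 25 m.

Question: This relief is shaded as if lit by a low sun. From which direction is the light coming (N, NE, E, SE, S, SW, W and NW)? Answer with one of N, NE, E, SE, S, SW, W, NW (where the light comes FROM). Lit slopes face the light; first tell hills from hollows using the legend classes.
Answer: W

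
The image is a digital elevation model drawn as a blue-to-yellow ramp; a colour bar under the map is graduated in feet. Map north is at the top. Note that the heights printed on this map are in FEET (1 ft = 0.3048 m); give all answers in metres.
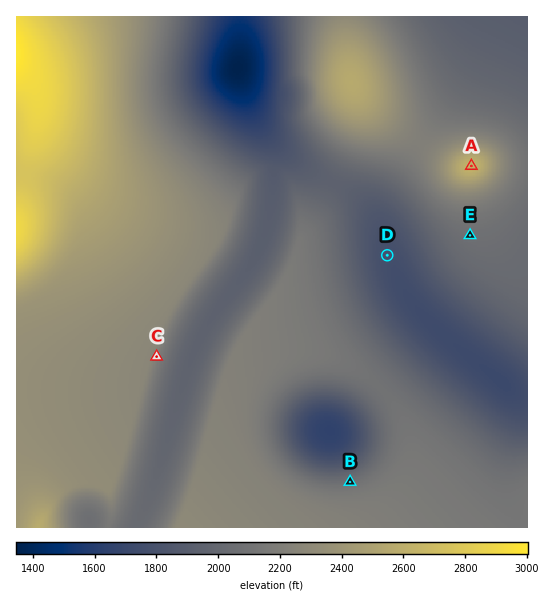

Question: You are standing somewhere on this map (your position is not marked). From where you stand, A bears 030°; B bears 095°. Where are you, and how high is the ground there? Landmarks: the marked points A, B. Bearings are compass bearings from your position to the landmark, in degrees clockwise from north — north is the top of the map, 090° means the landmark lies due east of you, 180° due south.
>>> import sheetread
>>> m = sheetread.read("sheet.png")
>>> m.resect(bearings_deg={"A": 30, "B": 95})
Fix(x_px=292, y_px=477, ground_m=655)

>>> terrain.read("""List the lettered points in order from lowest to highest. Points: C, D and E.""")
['D', 'E', 'C']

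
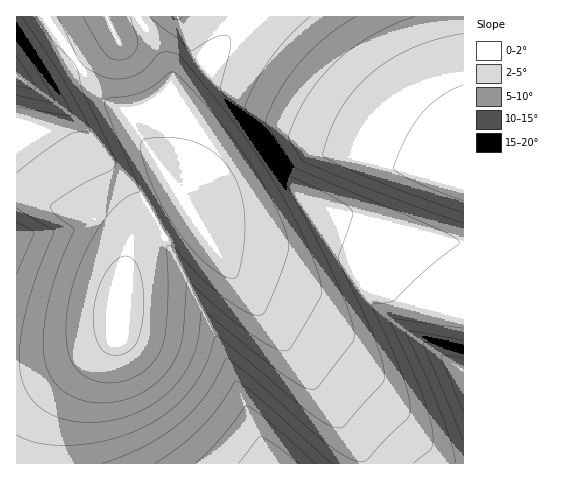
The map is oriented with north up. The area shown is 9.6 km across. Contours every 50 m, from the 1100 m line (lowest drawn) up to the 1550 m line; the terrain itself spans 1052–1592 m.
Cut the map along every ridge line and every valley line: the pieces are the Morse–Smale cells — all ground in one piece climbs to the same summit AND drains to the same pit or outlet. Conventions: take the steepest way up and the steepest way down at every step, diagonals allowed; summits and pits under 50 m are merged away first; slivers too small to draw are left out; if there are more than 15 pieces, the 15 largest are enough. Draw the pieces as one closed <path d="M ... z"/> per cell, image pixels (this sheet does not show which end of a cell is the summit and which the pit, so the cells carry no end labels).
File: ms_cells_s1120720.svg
<path d="M463 16l-220 0-3 8-35 43-12 9-15 18-1 38-7 48 29 45 5 3 27-6 43 0 34-15 46 9 109 28z"/><path d="M308 207l-34 15-43 0-27 6-2-1 0 2 134 185 22 34 5 16 100 0 1-220-110-28z"/><path d="M165 236l-10 2-14 6-11 12-8 27-6 49-7 11-35 35-22 32-12 29-1 25 234-1-19-36-29-72z"/><path d="M193 216l-29 20 61 119 29 72 18 35 1 2 89 0-4-16-22-34z"/><path d="M21 197l-5 0 0 163 15 0 35-6 23-7 17-8 9-9 4-11 5-47 0-22-4-11-11-12-13-8z"/><path d="M242 16l-197 1 56 79 25 17 43 67 8-48 1-38 15-18 12-9 35-43z"/><path d="M17 76l-1 120 73 21 15 7 14 12 5 10 2 23 9-33 6-11 13-10-3-6-21-28-17-15-27-39-31-26z"/><path d="M45 16l-29 1 0 58 52 37 18 15 26 39 25 24 16 24 20-11 9-1-49-79-11-14-11-4-10-9z"/><path d="M116 329l-10 10-28 12-37 8-25 2 1 103 21-1 2-24 12-29 22-32 35-35 7-11z"/><path d="M183 202l-10 1-19 11 11 21 27-19z"/><path d="M153 214l-16 15-7 16-3 18 6-11 8-8 23-8z"/>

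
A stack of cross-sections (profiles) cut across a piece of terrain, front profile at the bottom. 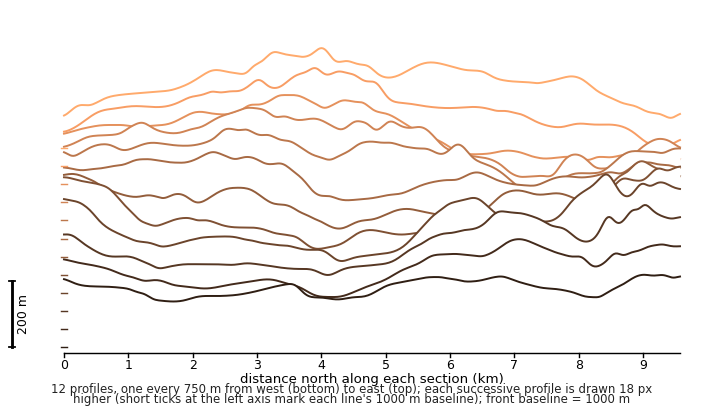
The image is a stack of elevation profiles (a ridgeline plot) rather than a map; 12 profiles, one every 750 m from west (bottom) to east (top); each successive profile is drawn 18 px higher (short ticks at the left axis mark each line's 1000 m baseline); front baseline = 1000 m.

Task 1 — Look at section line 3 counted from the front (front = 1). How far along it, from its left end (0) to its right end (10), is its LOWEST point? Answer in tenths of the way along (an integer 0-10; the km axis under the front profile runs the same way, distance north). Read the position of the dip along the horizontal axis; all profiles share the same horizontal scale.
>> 4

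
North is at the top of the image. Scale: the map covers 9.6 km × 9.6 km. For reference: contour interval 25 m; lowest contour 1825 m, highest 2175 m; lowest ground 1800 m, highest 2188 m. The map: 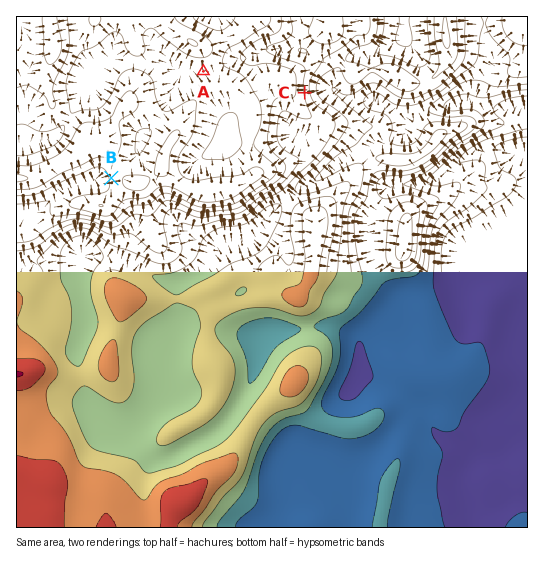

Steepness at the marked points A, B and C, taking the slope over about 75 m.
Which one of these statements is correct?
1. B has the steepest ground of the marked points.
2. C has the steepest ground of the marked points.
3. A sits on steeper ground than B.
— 2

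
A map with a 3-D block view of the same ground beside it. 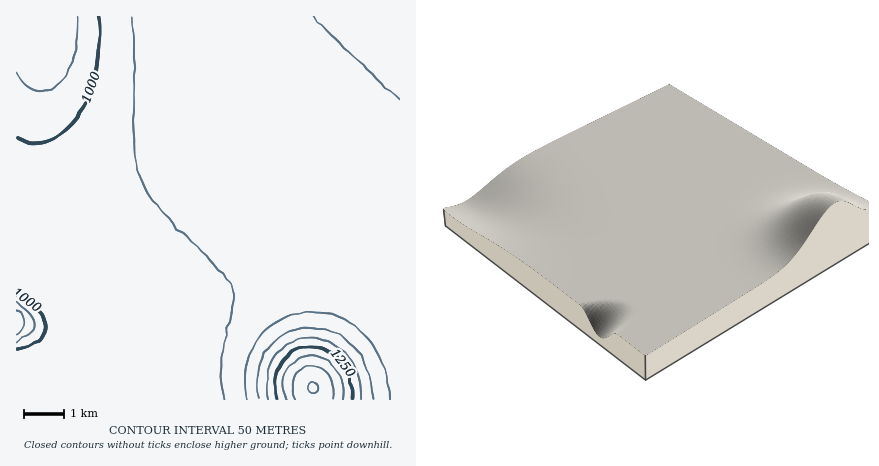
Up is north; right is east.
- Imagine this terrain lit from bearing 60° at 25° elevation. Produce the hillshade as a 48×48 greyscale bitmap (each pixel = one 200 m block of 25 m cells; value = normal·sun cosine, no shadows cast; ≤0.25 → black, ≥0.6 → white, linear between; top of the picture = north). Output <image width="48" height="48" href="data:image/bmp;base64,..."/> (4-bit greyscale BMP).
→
<image width="48" height="48" href="data:image/bmp;base64,Qk32BAAAAAAAAHYAAAAoAAAAMAAAADAAAAABAAQAAAAAAIAEAAATCwAAEwsAABAAAAAAAAAAAAAAABEREQAiIiIAMzMzAERERABVVVUAZmZmAHd3dwCIiIgAmZmZAKqqqgC7u7sAzMzMAN3d3QDu7u4A////AHd3d3d3d3d3d3d3d2ZUMQAAAlis7u7cund3d3d3d3d3d3d3d2ZUMQAAE2m97/7cund3d3d3d3d3d3d3d2ZUMhAAJHre//7cqnd3d3d3d3d3d3d3d2ZUMhESRpvf//7bqnd3d3d3d3d3d3d3d2ZVQyIjV6zv//7LqYd3d3d3d3d3d3d3d3ZlVDNFaKzv/+3LqZh3d3d3d3d3d3d3d3ZmVVVWebze7ty6mYdmd3d3d3d3d3d3d3dmZVZnibzd3cupmFREZ3d3d3d3d3d3d3d2ZmZ3iavMzLqpiAATV3d3d3d3d3d3d3d3dnd4iaq7u6mYiAADZ3d3d3d3d3d3d3d3d3d4iZqqqpmIiAAVd3d3d3d3d3d3d3d3d3d4iJmZmYiIdwJXd3d3d3d3d3d3d3d3d3d4iIiIiIiHd0Z3d3d3d3d3d3d3d3d3d3d3iIiIiIh3d3d3d3d3d3d3d3d3d3d3d3d3d4iIh3d3d3d3d3d3d3d3d3d3d3d3d3d3d3d3d3d3d3d3d3d3d3d3d3d3d3d3d3d3d3d3d3d3d3d3d3d3d3d3d3d3d3d3d3d3d3d3d3d3d3d3d3d3d3d3d3d3d3d3d3d3d3d3d3d3d3d3d3d3d3d3d3d3d3d3d3d3d3d3d3d3d3d3d3d3d3d3d3d3d3d3d3d3d3d3d3d3d3d3d3d3d3d3d3d3d3d3d3d3d3d3d3d3d3d3d3d3d3d3d3d3d3d3d3d3d3d3d3d3d3d3d3d3d3d3d3d3d3d3d3d3d3d3d3d3d3d3d3d3d3d3d3d3d3d3d3d3d3d3d3d3d3d3d3d3d3d3d3d3d3d3d3d3d3d3d3d3d4d3d3d3d3d3d3d3d3d3d3d3d3d3d3d3d4iHd3d3d3d3d3d3d3d3d3d3d3d3d3d3d4iHd3d3d3d3d3d3d3d3d3d3d3d3d3d3d4iId3d3d3d3d3d3d3d3d3d3d3d3d3d3d4iId3d3d3d3d3d3d3d3d3d3d3d3d3d3d4iId3d3d3d3d3d3d3d3d3d3d3d3d3d3d4iId3d3d3d3d3d3d3d3d3d3d3d3d3d3d4iIh3d3d3d3d3d3d3d3d3d3d3d3d3d3d4iIh3d2Znd3d3d3d3d3d3d3d3d3d3d3d5mIh3dmZmd3d3d3d3d3d3d3d3d3d3d3d5mIh3ZmZmZ3d3d3d3d3d3d3d3d3d3d3d5mIh3ZmZmZnd3d3d3d3d3d3d3d3d3d3d5mYd2ZmZmZnd3d3d3d3d3d3d3d3d3d3d5mYd2ZmZmZmd3d3d3d3d3d3d3d3d3d3d5mYd2ZVVmZmd3d3d3d3d3d3d3d3d3d3d6mYdmVVVWZmd3d3d3d3d3d3d3d3d3d3d6mYdmVVVWZmd3d3d3d3d3d3d3d3d3d3d6mYdlVVVVZmZ3d3d3d3d3d3d3d3d3d3d6mYdlVVVVZmZ3d3d3d3d3d3d3d3d3d3d6mYZlVEVVZmZ3d3d3d3d3d3d3d3d3d3d5mXZVREVVZmZ3d3d3d3d3d3d3d3d3d3d5mHZVREVVZmZ3d3d3d3d3d3d3d3d3d3dw=="/>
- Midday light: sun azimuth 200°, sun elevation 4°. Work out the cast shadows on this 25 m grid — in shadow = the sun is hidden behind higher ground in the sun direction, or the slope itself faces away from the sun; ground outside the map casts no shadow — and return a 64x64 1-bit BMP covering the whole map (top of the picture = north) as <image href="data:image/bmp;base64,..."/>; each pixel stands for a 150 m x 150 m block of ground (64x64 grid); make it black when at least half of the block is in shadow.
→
<image width="64" height="64" href="data:image/bmp;base64,Qk0+AgAAAAAAAD4AAAAoAAAAQAAAAEAAAAABAAEAAAAAAAACAAATCwAAEwsAAAIAAAAAAAAA////AAAAAAAAAAAAAAAAwAAAAAAAAAfgAAAAAAAAH/AAAAAAAAB/8AAAAAAAAf/4AAAAAAAD//gAAAAAAA//+AAAAAAAD//4wAAAAAAf//jgAAAAAB///PAAAAAAH//88AAAAAAf//zgAAAAAB///GAAAAAAD//8AAAAAAAP//wAAAAAAAf//AAAAAAAB//8AAAAAAAD//wAAAAAAAH//AAAAAAAAP/8AAAAAAAA//wAAAAAAAB//AAAAAAAAD/8AAAAAAAAH/wAAAAAAAAP/AAAAAAAAA/8AAAAAAAAB/wAAAAAAAAD/AAAAAAAAAH8AAAAAAAAAPgAAAAAAAAAeAAAAAAAAAAQAAAAAAAAAAAAAAAAAAAAAAAAAAAAAAAAAAAAAAAAAAAAAAAAAAAAAAAAAAAAAAAAAAAAAAAAAAAAAAAAAAAAAAAAAAAAAAAAAAAAAAAAAAAAAAAAAAAAAAAAAAAAAAAAAAAAAAAAAAAAAAAAAAAAAAAAAAAAAAAAAAAAAAAAAAAAAAAAAAAAAAAAAAAAAAAAAAAAAAAAAAAAAAAAAAAAAAAAAAAAAAAAAAAAAAAAAAAAAAAAAAAAAAAAAAAAAAAAAAAAAAAAAAAAAAAAAAAAAAAAAAAAAAAAAAAAAAAAAAAAAAAAAAAAAAAAAAAAAAAAAAAAAAAAAAAAAAAAAAAAAA=="/>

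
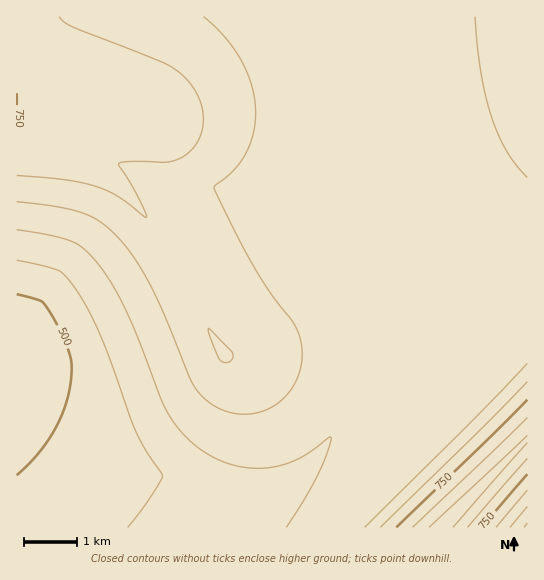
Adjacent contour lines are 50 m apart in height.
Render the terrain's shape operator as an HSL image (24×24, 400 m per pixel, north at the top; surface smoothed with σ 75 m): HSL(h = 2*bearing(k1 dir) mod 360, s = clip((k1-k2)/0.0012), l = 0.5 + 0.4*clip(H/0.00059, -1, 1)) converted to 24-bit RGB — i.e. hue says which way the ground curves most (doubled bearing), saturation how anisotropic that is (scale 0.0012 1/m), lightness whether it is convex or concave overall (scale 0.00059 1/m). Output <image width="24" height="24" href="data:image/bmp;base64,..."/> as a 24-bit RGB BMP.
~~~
<image width="24" height="24" href="data:image/bmp;base64,Qk32BgAAAAAAADYAAAAoAAAAGAAAABgAAAABABgAAAAAAMAGAAATCwAAEwsAAAAAAAAAAAAAf39/f39/f39/gH9/gH9/gH9/gH9/gH9/gH9/gH9/gH9/gIB/gYB/gYB/gYB/VoFrLXZSe4F7gYF/rX+S/8zkl32GgYF+dIF3f39/f39/f39/f39/gH9/gH9/gH9/gHx6gntvgoBqfoJsfYF2gYF+gYB/gYB/gYF/U4FpL3dTfYF8gYF+sX+U/8zjlH2FgYB9f35/f35/f35/f35/f39+gHt8gmZmhW9nhn1yhoR4g4Z2eIVsaYRkdIJ0gYB/gYB/gYF+UIBnMXhUfoF8gYF+toCW/8zkkX2Df35+f35+f35+f39+gHl9g2JvhXh5hX9+hoJ+hoV+hYZ+goZ/f4V+aYVwb4J3gYB/gYB/gYF+TYBlM3hWgIF8gYB+uoCZ/8vjf35+f39+f39+f31+gmN8hHqAhX6Ahn5+h4J+iIZ+hYh+gYd/f4Z/f4WAaYR9d4F/gYB/gYB+gYB+Sn9kNXlXgYF8gX9+v4Gcf39+f39+f39+gG5/gXCAgn6BhX6CiH6AiYB+i4h+hYp+f4h/f4eCgIWDfYSDZn6CgYB/gYB/gYB+gYB+R35iOHlZgYB9gX5+f39+f39+f3x+f2SAgH5/gH9/gX+Ahn6DjX6AkYx+gY9+f4uFgIiHgIWGgIOEaHaEfH2BgYB/gYB/gX9+gX9+RH1hOnpbgX59fn9+f39+fmt/f3SAf39+gH9/gH9/gX9/h3+DopyGgZqUf4iNgIOIgIKGgIGFbnKEd3eBgYB/gYB/gX9/gX9+gX9+QXxfPXtdfn99f3t+fWR/f39+f39+f39+gH9/gH9/gIR/h7KHhYCQhX+Ng4CJgoCGgoCFcm6FeXaBgYB/gX9/gX9/gX9/gX9/gX5+P3tefn99f2p/fnR/fn99fn9+f39+f4B+f4B/gqV+f5V8f4B+gn6Ahn+GhYCGhICFdmmEf3uBgYB/gX9/gX9/gX9/gX9/gX9/gX5/f3pld2R3fH97fX98fX99fn99foB+f4V+hLJ/f4F+f4B+f4B+f4B+gn+AhH6EfWWDgX9/gYB/gX9/gX9/gX9/gX9/gX+AgX+AfX97a399dX96e4B7fIB8fYB9foB9gad9gJN9f4B+f4B+f4B+f4B+f4B+gW1/gXOAgIB/gYB/gYB/gX9/gX9/gX+AgX+AgX+AfX99eX5+bH98eIB6e4B7fIB8fId8gbF+f4F/f4B/f4B/f4B/f4B/gHx/f2aAgIB/gIB/gIB/gIB/gX9/gX+AgX+AgX+AgX+BfX98e39+c39/dIB6eYB6eoF7fK2Afo5+f4B/f4B/f4B/f4B/f4B/fmuBgHeAgIB/gIB/gIB/gICAgH+AgX+AgX+AgX+AgX+BfYB8fH99eH9/c4B9d4B7eZyEfqaGf4CAf4CAf4B/f4B/f4B/gHyAfmaBf4B/gIB/gIB/gICAgICAgICAgICAgH+AgX+AgX+BfYB9fH99en9+d4KBdqCXfq2WgIKAgH98gX90gYFwgIFwf4FyfWh7f3eAf4B/f4B/gIB/gICAgICAgICAgICAgICAgH+AgX+BfYaefYmlfZGsfKCwdZ+ShHRkgmRTiHtZhIhmfIZve4Vze4R0ZXd/fH+Af4B/f4B/f4B/gICAgICAgICAgICAgICAgICAgH+Ak3xVj4hYkIhWjoBTiXhXhHZmgIp6fZeIfY6OfYeJfoSHfoOFbXaFdXqBf4B/f4B/f4CAf4CAgICAgICAgICAgICAgICAgICAfZyue4qme4Cgf32jg36pg3+ti4uviIOffn+OfoCJfoCHfoCFcHGFc3SBf4CAf4CAf4CAf4CAf4CAgICAgICAgICAgICAgICAeoGCen+Be3+BfYGBfYGAfoJ/hYd+kYCBiX+Lgn+IgH+Gf3+Fc2uEeHeBf4CAf4CAf4CAf4CAf4CAf4CAgICAgICAgICAgICAe4GCeX+Ce36CfYGCfoKBfoKAgIR/iYWAh4CDhYCGgn+FgX+Ed2WDfX+AfoCAf4CAf4CAf4CAf4CAf4CAf4CAgICAgICAgICAfYKDd36Den2DfoCCfoKCf4KBf4OAhoaAhYGBhICDg4CEg3SEfmuBfoCAfoCAf4CAf4CAf4CAf4CAf4CAf4CAf4CAgICAgICAf4GDd3+EeXyEfoCDf4KDf4OCgIOBhISBhIKBg4CCg3l/gmV5fX2AfoCAfoCAf4CAf4CAf4CAf4CAf4CAf4CAf4CAf4CAgICAgIGEe4CEdXmDfn+DgIGDgIKDgIKCg4OBg4B/g29vgWZufnuAfoCBfoCAfoCAf4CAf4CAf4CAf4CAf4CAf4CAf4CAf4CAf4CA"/>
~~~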